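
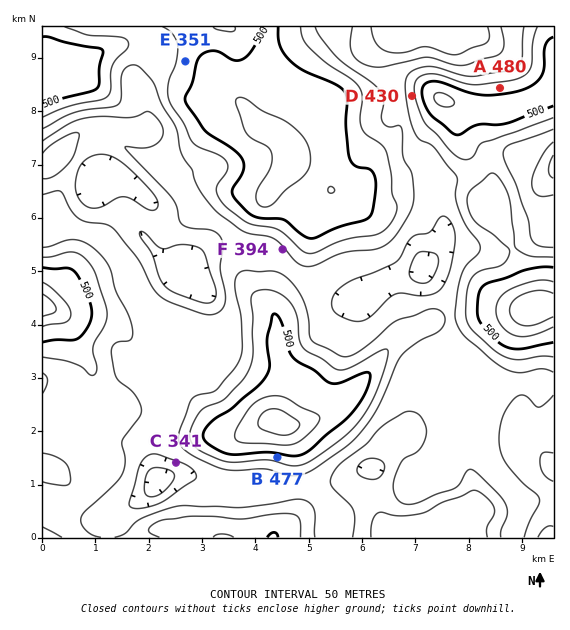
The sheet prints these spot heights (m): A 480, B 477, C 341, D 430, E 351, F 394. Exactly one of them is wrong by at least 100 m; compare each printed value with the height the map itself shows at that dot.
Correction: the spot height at E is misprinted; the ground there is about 476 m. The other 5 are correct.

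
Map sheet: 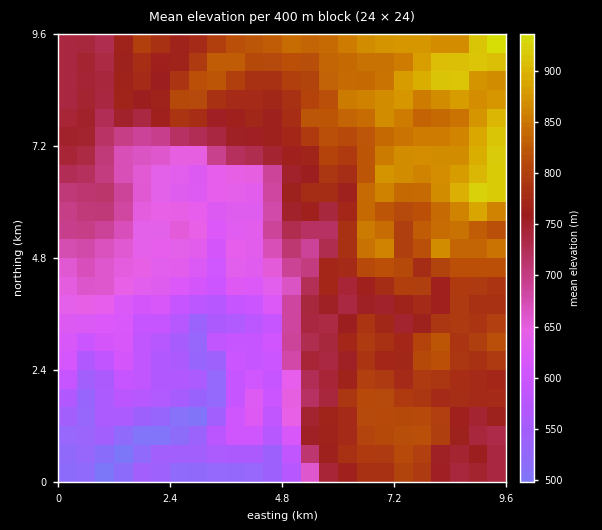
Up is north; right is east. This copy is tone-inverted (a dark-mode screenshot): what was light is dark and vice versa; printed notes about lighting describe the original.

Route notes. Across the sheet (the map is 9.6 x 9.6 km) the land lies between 480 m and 940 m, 720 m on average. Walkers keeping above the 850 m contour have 10.5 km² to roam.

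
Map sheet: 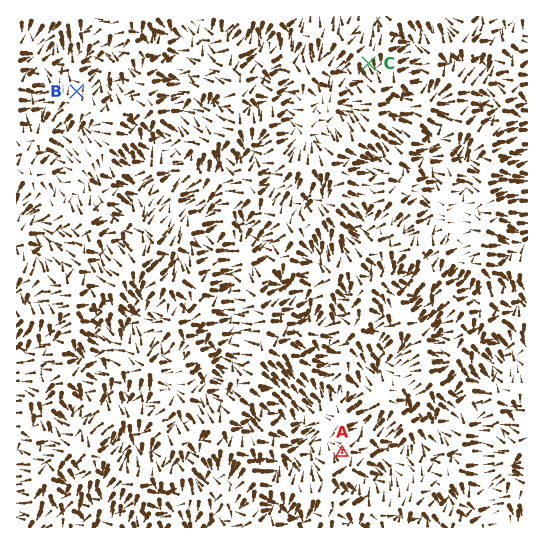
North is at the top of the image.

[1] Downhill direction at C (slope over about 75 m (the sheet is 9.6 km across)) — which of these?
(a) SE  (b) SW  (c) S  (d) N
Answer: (c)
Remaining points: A NW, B N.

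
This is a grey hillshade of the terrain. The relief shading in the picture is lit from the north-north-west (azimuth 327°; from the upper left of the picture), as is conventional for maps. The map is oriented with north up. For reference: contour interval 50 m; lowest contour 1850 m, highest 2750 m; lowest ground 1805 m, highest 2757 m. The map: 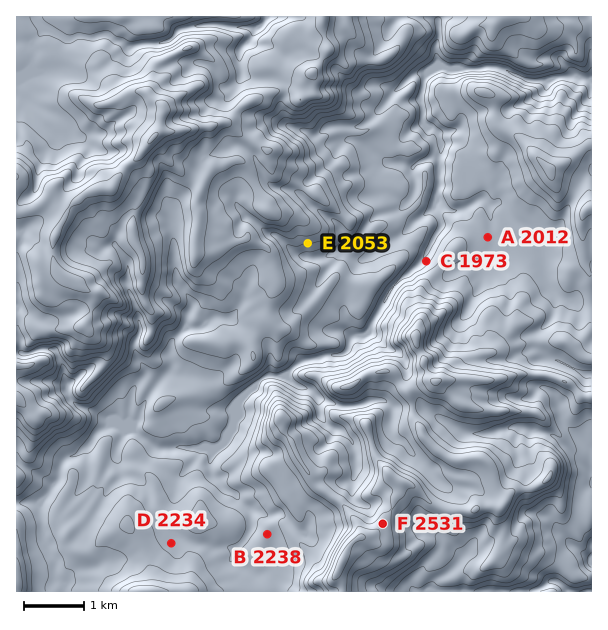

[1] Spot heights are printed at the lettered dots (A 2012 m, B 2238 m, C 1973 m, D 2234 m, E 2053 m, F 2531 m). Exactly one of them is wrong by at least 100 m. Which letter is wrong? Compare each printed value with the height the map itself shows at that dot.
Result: E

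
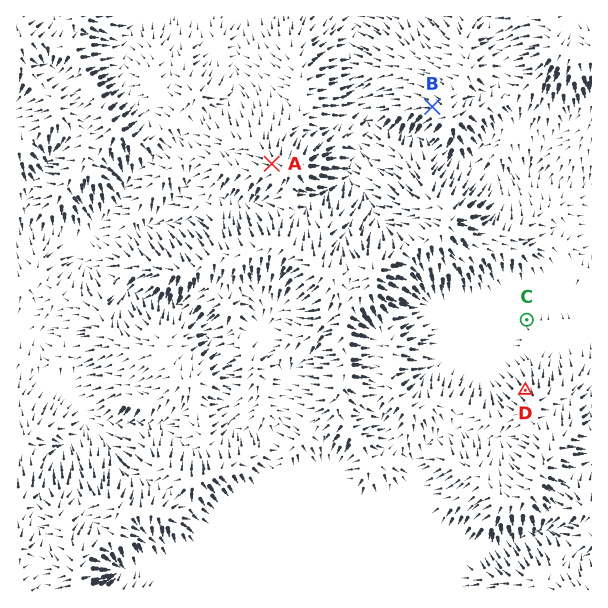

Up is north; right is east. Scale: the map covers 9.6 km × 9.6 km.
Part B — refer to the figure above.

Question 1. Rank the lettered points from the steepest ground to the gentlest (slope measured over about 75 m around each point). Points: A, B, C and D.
D B A C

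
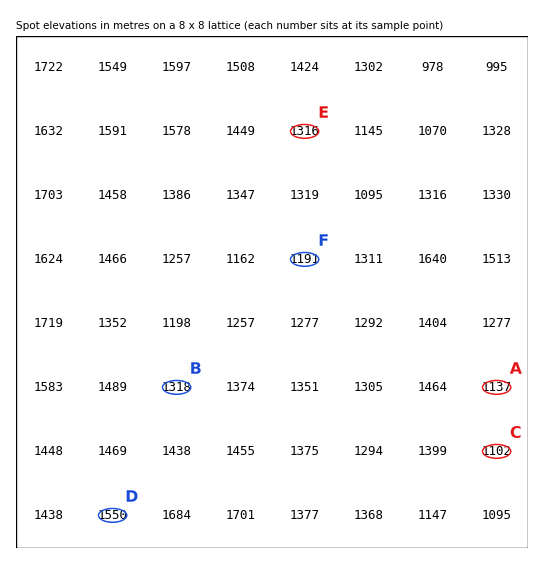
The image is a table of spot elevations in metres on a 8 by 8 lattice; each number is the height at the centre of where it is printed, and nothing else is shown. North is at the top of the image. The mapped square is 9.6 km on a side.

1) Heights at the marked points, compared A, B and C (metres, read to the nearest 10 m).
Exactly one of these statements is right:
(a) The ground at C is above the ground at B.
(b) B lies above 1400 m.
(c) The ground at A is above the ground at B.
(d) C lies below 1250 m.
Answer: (d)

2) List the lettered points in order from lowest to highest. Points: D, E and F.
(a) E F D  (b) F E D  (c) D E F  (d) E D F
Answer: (b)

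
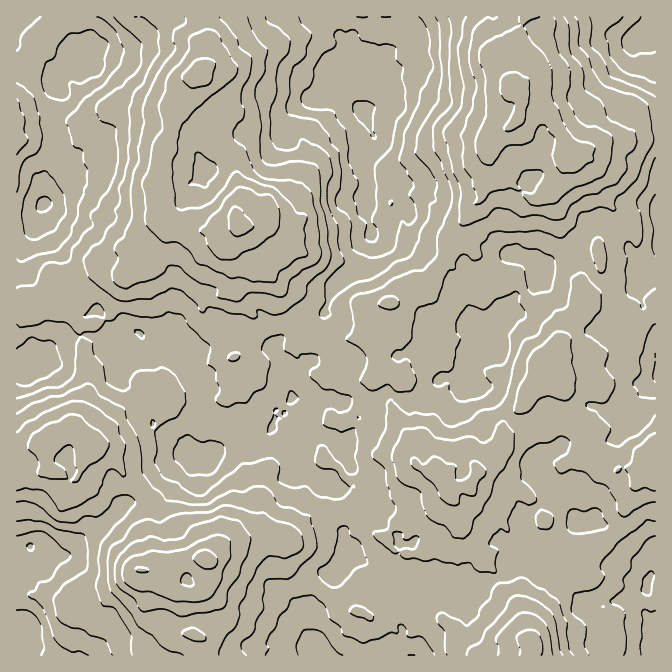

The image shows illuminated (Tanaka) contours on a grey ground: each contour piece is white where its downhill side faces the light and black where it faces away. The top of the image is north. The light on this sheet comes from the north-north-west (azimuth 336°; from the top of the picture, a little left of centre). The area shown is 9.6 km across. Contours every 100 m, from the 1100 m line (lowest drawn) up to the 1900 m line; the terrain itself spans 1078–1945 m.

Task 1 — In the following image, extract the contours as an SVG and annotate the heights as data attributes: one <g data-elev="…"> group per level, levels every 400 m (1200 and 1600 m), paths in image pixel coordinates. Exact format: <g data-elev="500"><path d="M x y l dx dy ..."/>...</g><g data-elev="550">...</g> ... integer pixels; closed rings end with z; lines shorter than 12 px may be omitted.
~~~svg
<g data-elev="1200"><path d="M641 655l-1-10 2-8 1-17-1-8 3-3 5 3 5-1"/><path d="M17 610l11 1 7 4 4 5 3 8 1 12 1 7-3 8"/><path d="M647 595l-4-1-2-4 2-10 6-8 3-1 2 4-3 17-1 3z"/><path d="M30 551l-3-4 0-2 3-2 4 4-2 3z"/><path d="M370 242l-5-4 1-15-8-8-5-17 5-14-10-22 0-15-2-17-8-10-4-9-27-3-4-3-2-5 2-8 8-9 3-6 0-9 7-11 15-12-2-10 1-3 3-2 7 2 9-2 3 2 5 9 16 4 9-1 7 2 2 2 1 12 6 8-1 9 3 13 1 18-9 13-7 27-12 14-3 5 2 38-5 15 5 8 1 7-3 6z"/><path d="M30 239l-5-6-3-13 0-7 2-13 10-25 11-4 9 8 10 16 2 18-12 18-17 8z"/><path d="M62 100l-14-3-4-7-3-12 4-15 9-5 5-13 9-11 12-1 8-3 6 0 12 10 3 3-6 27-5 6-8 2-8 5-8-1-4 1-1 14-2 2z"/><path d="M655 52l-15 2-6 2-7-3-4-5-1-6 0-5 19-20"/><path d="M40 17l-17 16-3 5 0 9-3 4"/></g><g data-elev="1600"><path d="M219 655l0-5 6-12 12-14 3-9-1-10 6-8 3-12 10-18 10-11 19 2 13-6 4-7-4-13-8-7-17-5-11-7-12-1-25-7-5 1-13 6-32 3-17 7-11-3-7 2-10 5-8 13-11 6-4 5-2 12 1 18 3 12 20 22 7 13 14 8 12 13 6 3 13 4"/><path d="M563 655l-3-7-4-26-5-10-14-11-10-4-9-2-8 4-5 11-19 20-6 12-10 5-4 8"/><path d="M461 538l4 0 6-6 3-12 8-8 9-17 4-15 9-12 9-16 1-19-10-12-7 4-5 13-7 5-3 0-10-6-7 0-11 3-17-2-10-9-7-2-16 3-10 18-2 10 6 22 7 5 11 3 4 4 2 13 7 13 16 8 9 11z"/><path d="M17 491l8-3 19 3 6 6 8 13 4 1 16-5 19-11 11-25 7 0 9 7 2-4-3-15 3-13-7-12-1-8-18-15-15-8-13-1-27 11-10 7-8 3-10 10"/><path d="M615 472l4 0 3-4-4-1-4 3z"/><path d="M655 433l-6 4-14 11-4 14-7 6 5 7 1 12 2 3 5 1 8-3 10 3"/><path d="M516 413l6 1 6-2 11-12 3-2 7-2 16 5 5-3 4-5 2-16-4-14 1-6-2-9 0-10-2-4-7-2-7 0-11 12-12 9-4 7-2 13-9 19-3 18z"/><path d="M384 308l6 2 5-2 4-3-1-5-4-4-10 2-5 4-1 3z"/><path d="M204 187l-15-4 3-5 3-23 2-3 3 1 15 10 3 7-1 4-8 8-2 5z"/><path d="M185 17l1 3-1 3-10 6-1 3-1 8 2 7 0 3-17 23-12 24-3 10 1 15-6 26 1 14-5 11-3 15 1 29-8 20-6 5-3 5-1 3 4 8-6 14 1 8 5 6 9 3 11-6 17-5 9-5 5-7 6 0 5 1 6 6 13 9 18 6 0 7 3 3 19 3 8-7 5-2 12 1 18 4 5-4 2-11 3-4 10-8 13-6 5-6 2-6-3-9-2-28-3-10-2-10-4-6-6-6-12-3-23-1-7-3-6-7-9-21-11-10 0-8 10-13 1-7-4-8 0-9 2-6 7-12 2-15-2-5-10-7-3-10-18-21"/><path d="M466 17l-3 6-1 14-4 11 6 37-2 20-4 6-13 17-2 5 5 14 5 25 7 15 1 8-2 27 1 3 4 1 21-8 9-8 4-2 12 2 12 7 15-2 17 5 8-1 3-2 7-13 12-8 14-3 6-5 13-4 10-14-1-13 8-7 3-7-2-10-1-3-24-10-10-20-15-10-2-5 1-10-2-7-12-16-1-25-5-10"/></g>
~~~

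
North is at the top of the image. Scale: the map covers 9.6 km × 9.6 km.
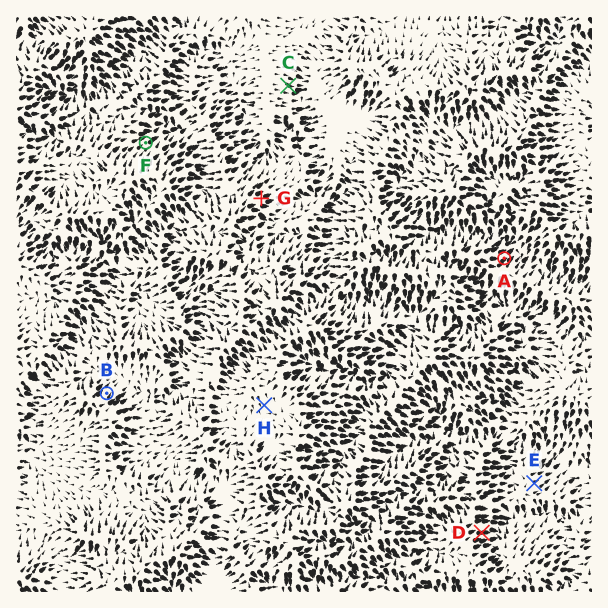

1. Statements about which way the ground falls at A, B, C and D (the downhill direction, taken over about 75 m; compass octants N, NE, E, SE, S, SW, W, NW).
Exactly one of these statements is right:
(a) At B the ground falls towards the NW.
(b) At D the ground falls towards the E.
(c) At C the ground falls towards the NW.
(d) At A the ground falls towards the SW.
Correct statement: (b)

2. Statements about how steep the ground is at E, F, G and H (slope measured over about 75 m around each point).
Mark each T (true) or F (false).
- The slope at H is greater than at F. F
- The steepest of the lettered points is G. T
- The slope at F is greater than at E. T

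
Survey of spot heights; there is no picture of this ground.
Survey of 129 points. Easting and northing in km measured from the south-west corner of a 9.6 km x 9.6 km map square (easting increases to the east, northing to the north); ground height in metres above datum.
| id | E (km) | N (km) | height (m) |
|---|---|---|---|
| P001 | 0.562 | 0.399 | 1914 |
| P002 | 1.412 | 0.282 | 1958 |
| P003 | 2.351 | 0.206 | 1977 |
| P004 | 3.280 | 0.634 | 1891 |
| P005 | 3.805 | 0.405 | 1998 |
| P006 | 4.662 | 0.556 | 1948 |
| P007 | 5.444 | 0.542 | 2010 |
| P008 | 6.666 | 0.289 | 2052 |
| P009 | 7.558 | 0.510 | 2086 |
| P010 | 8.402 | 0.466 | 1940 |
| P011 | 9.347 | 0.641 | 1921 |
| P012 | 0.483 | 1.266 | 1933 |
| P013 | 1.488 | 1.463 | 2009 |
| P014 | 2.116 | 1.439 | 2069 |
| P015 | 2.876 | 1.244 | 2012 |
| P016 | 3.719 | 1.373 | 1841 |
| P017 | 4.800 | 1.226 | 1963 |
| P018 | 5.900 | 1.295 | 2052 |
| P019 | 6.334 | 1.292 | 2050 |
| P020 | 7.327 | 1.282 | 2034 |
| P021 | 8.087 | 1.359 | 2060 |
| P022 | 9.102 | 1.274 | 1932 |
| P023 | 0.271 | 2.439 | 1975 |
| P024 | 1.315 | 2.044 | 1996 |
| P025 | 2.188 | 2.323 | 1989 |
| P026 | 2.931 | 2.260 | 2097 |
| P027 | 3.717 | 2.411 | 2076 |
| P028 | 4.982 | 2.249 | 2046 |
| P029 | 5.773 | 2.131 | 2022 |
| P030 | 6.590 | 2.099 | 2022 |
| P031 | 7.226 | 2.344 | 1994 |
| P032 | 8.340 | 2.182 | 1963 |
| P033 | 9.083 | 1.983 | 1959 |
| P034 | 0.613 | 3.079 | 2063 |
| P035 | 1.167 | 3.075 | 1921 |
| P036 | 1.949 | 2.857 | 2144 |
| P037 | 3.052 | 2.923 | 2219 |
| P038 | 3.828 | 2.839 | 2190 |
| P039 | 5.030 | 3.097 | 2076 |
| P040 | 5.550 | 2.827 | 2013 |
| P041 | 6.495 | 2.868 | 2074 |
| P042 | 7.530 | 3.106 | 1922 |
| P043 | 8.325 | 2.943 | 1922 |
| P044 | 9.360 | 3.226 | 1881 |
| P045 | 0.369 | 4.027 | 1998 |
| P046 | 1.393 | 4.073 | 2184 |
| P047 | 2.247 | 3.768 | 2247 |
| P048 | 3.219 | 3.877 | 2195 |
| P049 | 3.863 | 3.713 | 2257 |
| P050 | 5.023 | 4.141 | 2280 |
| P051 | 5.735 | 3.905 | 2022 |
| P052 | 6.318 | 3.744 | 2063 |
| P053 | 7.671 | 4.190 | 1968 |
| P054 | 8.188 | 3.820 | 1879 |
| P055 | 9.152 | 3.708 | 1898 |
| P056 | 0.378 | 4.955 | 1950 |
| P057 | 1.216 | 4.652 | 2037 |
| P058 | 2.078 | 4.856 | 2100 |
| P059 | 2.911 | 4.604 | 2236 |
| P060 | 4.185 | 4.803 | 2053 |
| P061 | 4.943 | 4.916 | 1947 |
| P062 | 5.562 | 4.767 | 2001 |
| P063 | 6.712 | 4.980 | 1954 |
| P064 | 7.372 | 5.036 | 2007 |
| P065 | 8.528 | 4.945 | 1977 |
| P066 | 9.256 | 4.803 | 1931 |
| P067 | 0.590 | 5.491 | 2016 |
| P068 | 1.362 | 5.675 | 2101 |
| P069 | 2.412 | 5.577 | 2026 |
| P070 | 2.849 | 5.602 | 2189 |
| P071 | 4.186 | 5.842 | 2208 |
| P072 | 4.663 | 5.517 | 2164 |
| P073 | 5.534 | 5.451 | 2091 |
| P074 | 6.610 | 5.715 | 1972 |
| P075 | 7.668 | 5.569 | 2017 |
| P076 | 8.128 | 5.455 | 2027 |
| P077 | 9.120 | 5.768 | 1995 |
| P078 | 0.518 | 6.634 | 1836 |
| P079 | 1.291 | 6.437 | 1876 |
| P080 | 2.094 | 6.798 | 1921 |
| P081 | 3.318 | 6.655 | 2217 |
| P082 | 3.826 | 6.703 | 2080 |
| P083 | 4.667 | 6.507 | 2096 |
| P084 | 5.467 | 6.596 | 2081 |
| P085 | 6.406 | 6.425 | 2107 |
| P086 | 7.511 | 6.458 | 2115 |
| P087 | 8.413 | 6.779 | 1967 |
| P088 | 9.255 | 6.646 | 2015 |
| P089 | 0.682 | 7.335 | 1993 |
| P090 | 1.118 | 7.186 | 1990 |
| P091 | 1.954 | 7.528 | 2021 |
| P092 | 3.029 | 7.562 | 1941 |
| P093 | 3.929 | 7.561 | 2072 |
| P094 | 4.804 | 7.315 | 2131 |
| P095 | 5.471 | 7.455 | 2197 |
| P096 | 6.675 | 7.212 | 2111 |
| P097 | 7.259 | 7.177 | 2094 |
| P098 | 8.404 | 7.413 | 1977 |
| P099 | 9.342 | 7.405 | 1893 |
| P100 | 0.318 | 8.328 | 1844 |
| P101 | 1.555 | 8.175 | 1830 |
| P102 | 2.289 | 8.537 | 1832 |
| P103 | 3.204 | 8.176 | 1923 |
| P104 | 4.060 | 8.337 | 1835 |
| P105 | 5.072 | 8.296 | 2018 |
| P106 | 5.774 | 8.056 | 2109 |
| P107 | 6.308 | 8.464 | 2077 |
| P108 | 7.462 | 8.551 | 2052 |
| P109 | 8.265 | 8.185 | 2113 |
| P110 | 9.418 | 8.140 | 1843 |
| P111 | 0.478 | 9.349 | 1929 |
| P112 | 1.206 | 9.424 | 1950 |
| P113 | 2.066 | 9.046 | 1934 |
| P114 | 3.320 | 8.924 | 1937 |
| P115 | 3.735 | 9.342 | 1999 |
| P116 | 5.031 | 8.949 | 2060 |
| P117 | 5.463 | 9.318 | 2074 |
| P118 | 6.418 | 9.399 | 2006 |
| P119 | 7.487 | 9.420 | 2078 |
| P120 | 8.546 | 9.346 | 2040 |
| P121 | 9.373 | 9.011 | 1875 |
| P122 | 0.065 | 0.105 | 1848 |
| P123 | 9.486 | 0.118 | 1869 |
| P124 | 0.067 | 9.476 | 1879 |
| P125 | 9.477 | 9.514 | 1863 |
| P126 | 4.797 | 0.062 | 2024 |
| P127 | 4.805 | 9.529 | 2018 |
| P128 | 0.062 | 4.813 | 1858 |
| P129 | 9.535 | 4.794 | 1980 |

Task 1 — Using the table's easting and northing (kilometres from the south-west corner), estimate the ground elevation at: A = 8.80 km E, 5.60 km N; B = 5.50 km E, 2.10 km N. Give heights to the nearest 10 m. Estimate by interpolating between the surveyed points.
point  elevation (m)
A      1990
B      1990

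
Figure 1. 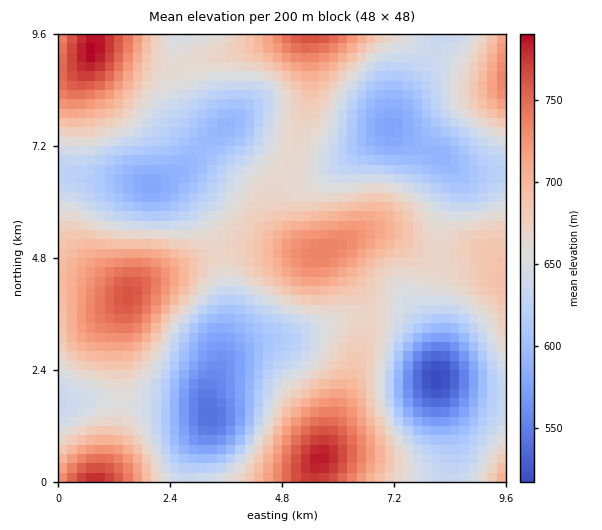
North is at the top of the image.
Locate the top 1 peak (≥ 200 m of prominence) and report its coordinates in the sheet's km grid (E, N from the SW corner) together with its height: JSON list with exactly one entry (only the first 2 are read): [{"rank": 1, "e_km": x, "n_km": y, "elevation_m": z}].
[{"rank": 1, "e_km": 0.71, "n_km": 9.29, "elevation_m": 791}]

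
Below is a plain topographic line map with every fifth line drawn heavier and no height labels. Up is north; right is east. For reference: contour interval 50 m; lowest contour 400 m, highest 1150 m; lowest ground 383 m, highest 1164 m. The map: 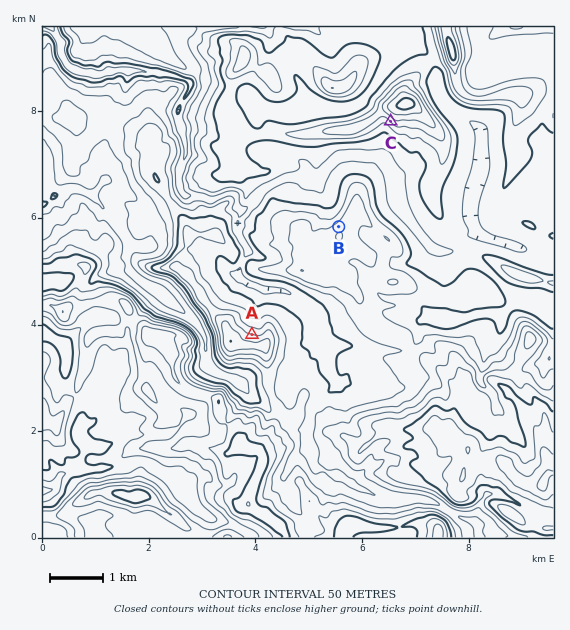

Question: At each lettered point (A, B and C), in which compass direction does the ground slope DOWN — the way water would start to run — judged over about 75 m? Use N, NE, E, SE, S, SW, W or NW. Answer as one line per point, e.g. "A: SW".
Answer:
A: N
B: NW
C: SW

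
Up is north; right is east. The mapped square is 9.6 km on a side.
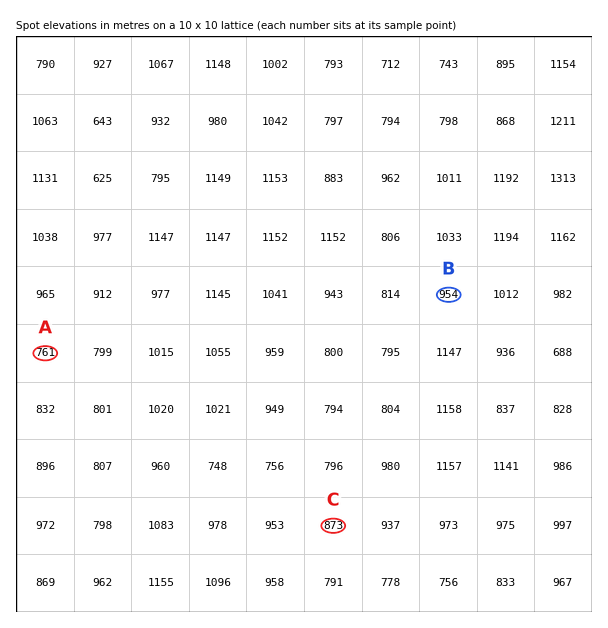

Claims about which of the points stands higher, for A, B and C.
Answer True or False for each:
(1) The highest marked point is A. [False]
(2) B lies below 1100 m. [True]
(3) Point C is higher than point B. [False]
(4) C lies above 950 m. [False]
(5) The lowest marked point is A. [True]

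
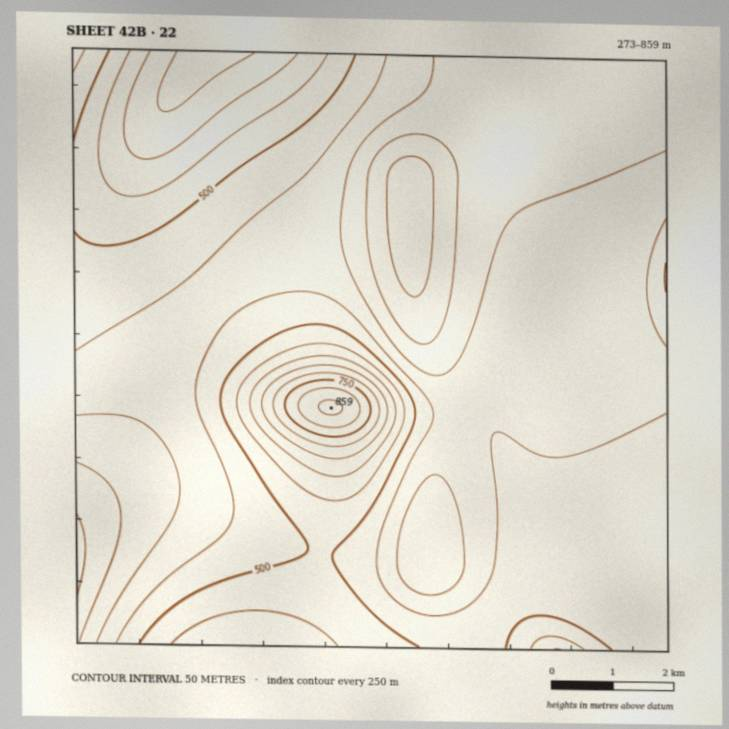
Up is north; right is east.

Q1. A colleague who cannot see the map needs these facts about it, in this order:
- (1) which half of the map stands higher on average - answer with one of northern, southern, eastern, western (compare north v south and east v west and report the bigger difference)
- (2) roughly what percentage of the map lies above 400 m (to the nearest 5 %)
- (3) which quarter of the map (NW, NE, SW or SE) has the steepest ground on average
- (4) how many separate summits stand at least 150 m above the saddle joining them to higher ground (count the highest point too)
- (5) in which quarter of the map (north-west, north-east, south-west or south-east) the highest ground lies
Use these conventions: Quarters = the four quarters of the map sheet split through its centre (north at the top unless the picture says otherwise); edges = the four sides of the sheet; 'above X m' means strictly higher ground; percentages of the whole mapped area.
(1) The western half stands higher on average than the eastern half.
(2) About 75 % of the map lies above 400 m.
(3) Slopes are steepest in the south-west quarter.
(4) Counting only tops that stand 150 m proud, the map has 2 summits.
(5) Look to the south-west quarter for the highest ground.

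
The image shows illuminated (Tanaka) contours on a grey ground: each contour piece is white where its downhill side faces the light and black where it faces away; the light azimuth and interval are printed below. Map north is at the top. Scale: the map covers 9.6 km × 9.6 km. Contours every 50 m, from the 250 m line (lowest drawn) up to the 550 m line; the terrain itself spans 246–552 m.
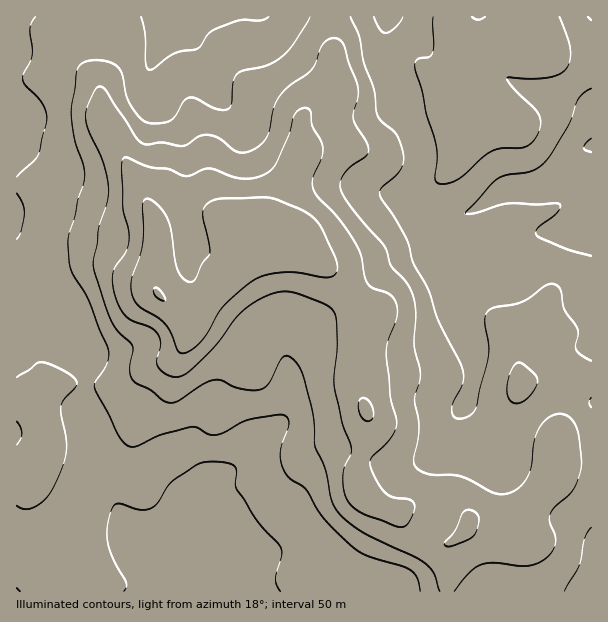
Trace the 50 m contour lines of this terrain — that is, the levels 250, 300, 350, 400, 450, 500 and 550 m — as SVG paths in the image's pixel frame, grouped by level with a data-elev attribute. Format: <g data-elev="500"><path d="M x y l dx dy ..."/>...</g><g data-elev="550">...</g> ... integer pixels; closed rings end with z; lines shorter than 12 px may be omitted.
<g data-elev="250"><path d="M591 152l-5-2-2-3 2-4 5-5"/></g><g data-elev="300"><path d="M124 591l2-4 0-5-13-24-6-18 1-16 5-17 3-3 3-1 19 7 12-1 8-6 10-17 6-6 24-16 15-2 15 1 7 4 2 4-2 12 2 6 21 33 22 24 2 9-7 24 2 6 3 6"/><path d="M591 256l-28-8-23-10-4-4 0-3 3-4 19-15 2-6-2-3-21 1-28-1-35 10-9 0 33-34 9-4 24-4 12-7 9-11 16-27 10-27 6-6 7-5"/><path d="M17 193l6 11 1 9-3 18-4 8"/><path d="M35 17l-4 6-1 6 2 27-9 18 0 6 3 6 16 18 4 9 1 7-9 36-21 21"/><path d="M269 17l-9 4-21-1-23 9-8 6-10 13-24 5-24 17-3-2-1-4-1-29-4-18"/><path d="M403 17l-8 11-9 5-6-4-6-12"/></g><g data-elev="350"><path d="M564 591l15-25 6-27 6-12"/><path d="M17 506l9 3 10-3 11-9 8-12 8-20 3-15 0-13-5-24 0-8 3-6 11-12 2-4-3-5-7-6-16-7-9-3-5 1-7 6-13 8"/><path d="M17 421l4 7 1 6-1 4-4 7"/><path d="M591 361l-9-5-6-6-1-5 3-15-14-21-4-21-5-4-7 1-24 16-11 4-19 3-7 4-2 11 4 21 0 10-13 53-3 6-7 4-8 2-5-3-1-9 11-24 0-14-25-49-10-32-15-25-7-24-26-44 2-7 14-12 5-8 3-7-1-8-7-19-15-13-4-7-3-25-10-27-5-27-9-18"/><path d="M310 17l-17 28-12 13-14 7-24 5-6 4-4 9-2 22-2 3-3 2-11-2-18-9-8-1-6 4-6 12-6 6-10 3-14 0-7-5-10-14-4-9-4-21-5-8-7-4-12-2-11 1-7 4-4 7-5 42 3 24 9 27 2 12-17 60 2 29 3 9 16 25 19 50-1 13-11 18-1 8 23 45 7 10 4 2 6 1 26-12 31-8 6 1 11 6 7 1 8-2 16-10 9-3 29-5 7 1 3 3 1 6-8 21-1 10 2 11 5 8 19 14 17 29 28 28 15 9 35 11 10 4 6 8 3 13"/><path d="M433 17l1 28-1 8-4 4-12 2-2 7 7 26 5 24 9 30 1 12-2 22 3 3 5 1 9-2 7-3 24-22 9-6 9-3 23-1 6-3 5-6 5-12-1-11-5-7-20-19-7-11 39 0 12-3 8-6 4-9 0-10-2-12-9-21"/><path d="M485 17l-6 3-7-3"/></g><g data-elev="400"><path d="M454 591l15-18 11-8 14-2 25 3 11 0 12-5 9-8 3-5 2-8-1-6-5-12 0-7 4-8 18-16 8-20 1-12-3-25-4-12-8-7-9-1-11 5-6 7-5 11-3 28-5 12-9 12-12 5-14-2-31-16-32-2-8-3-5-4-2-8 4-19 1-14-4-27 5-24-6-30 2-28-1-14-7-18-17-19-7-20-31-37-12-20-1-7 5-9 6-7 15-10 3-6-3-9-12-21-1-6 5-16 0-9-16-47-4-3-5-1-9 5-4 5-4 15-4 6-24 18-10 12-5 11-4 22-4 8-8 8-11 4-10-1-17-13-10-3-9 1-17 10-21-3-13 1-6-1-8-7-30-46-4-3-3 0-3 3-8 17-1 12 3 12 15 33 4 16 1 12-2 12-8 24-6 39 18 54 6 10 13 11 3 5-3 21 2 11 5 5 14 6 13 11 9 2 7-3 24-17 11-3 7 1 11 5 8 3 11 1 9-1 8-6 13-25 5-2 4 2 8 8 5 12 9 38 2 30 10 22 6 30 5 11 9 11 17 12 52 25 11 6 9 10 6 18"/><path d="M512 402l6 1 7-3 8-8 4-9 0-5-3-4-10-9-5-2-6 4-6 16 0 12z"/></g><g data-elev="450"><path d="M446 546l10-1 11-5 7-4 3-6 2-9-1-5-2-3-6-3-6 2-9 19-11 12z"/><path d="M398 527l6 0 4-4 6-11 0-8-4-4-17-3-7-4-11-16-5-15 3-6 18-18 5-12 0-7-6-23-4-43 2-12 9-23 0-12-2-6-5-5-17-7-5-4-3-8-4-21-6-12-16-24-20-21-5-7-1-12 9-21 1-9-2-8-9-15-2-16-7-2-7 5-7 22-14 30-8 8-10 4-9 2-11-1-28-10-6 2-12 5-6 1-15-7-20-2-22-9-4 0-3 9 2 39 6 24 0 10-3 12-12 18-1 17 5 16 7 12 7 6 20 7 6 7 3 9-4 16 2 8 6 6 8 3 7-1 6-2 28-27 27-35 14-10 15-8 12-2 11 0 35 14 6 6 2 9 1 26-3 30 1 12 7 34 9 26 0 6-6 10-2 8 0 12 2 10 5 9 9 8z"/></g><g data-elev="500"><path d="M365 420l3 1 3-1 3-7-4-11-7-4-4 3-1 6 2 8z"/><path d="M180 353l8-1 10-8 9-11 16-27 20-18 14-10 12-4 16-2 14 1 25 4 6 0 5-2 2-6-1-9-13-30-8-11-15-10-30-11-46 0-13 3-6 5-2 7 6 32 1 9-8 10-7 15-3 3-3 0-7-5-5-8-6-39-5-14-5-8-8-7-6-2-3 1-2 7 1 36-3 12-8 24 0 14 2 7 5 6 19 11 7 7 6 9 6 17z"/></g><g data-elev="550"><path d="M161 300l4 0-1-4-5-7-4-1-2 3 1 3z"/></g>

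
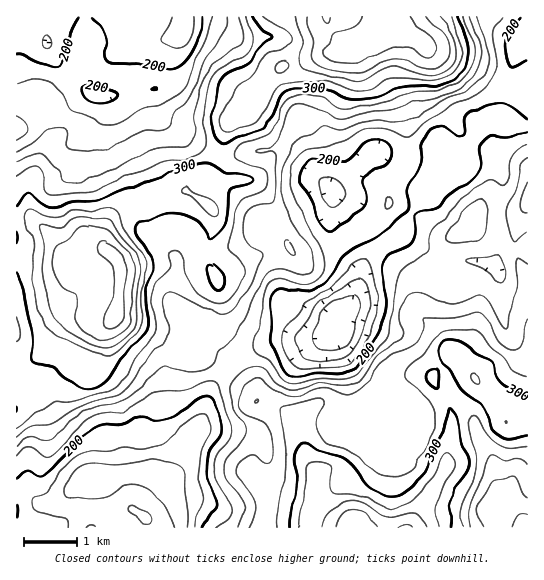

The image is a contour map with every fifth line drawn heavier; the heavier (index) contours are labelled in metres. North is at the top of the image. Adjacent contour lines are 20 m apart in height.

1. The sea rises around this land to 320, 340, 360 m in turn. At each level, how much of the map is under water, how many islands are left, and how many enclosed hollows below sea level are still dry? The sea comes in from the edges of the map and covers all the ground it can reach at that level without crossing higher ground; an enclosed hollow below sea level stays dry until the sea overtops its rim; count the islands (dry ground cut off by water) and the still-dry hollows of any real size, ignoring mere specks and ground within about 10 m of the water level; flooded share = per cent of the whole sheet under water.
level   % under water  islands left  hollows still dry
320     87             1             0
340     92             1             0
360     95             1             0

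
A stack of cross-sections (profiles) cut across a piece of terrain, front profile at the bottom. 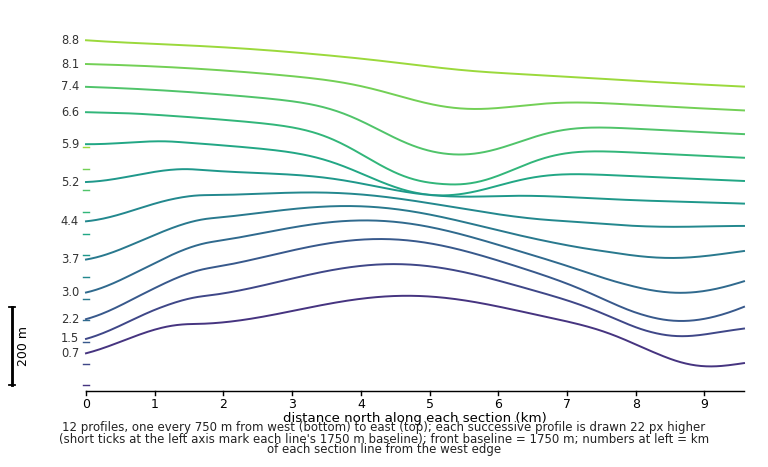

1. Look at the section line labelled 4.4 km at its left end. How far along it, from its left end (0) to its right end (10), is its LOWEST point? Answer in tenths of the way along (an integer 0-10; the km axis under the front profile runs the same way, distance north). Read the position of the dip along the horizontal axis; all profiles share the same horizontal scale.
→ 9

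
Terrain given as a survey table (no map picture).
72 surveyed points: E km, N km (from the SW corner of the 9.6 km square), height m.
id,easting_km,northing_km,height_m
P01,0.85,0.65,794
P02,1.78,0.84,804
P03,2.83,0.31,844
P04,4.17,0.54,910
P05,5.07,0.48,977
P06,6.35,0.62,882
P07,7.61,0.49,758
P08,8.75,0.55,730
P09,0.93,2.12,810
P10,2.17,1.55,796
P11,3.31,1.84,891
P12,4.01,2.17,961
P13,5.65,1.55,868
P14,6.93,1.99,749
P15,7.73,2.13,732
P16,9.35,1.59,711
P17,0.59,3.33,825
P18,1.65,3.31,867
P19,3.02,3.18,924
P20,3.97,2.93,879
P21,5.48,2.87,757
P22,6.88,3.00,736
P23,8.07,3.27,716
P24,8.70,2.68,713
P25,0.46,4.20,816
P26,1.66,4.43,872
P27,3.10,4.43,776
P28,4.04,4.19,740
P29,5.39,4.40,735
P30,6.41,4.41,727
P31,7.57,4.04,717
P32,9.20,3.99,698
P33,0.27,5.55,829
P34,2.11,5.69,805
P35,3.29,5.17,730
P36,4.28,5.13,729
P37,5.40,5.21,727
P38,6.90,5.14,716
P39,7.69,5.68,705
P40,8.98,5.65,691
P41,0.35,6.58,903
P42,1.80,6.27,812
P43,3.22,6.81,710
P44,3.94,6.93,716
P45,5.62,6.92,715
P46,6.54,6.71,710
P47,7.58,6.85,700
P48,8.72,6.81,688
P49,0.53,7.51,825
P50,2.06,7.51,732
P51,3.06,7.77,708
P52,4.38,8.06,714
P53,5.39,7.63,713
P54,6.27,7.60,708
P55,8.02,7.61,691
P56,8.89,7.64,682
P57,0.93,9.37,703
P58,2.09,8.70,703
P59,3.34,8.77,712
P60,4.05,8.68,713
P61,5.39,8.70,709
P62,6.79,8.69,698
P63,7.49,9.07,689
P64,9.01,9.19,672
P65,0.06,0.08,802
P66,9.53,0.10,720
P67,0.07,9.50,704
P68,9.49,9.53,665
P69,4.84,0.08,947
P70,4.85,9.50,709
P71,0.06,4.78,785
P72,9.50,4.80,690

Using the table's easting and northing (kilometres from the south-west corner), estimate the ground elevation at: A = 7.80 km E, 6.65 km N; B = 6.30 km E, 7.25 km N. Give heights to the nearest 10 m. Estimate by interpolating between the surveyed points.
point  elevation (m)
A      700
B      710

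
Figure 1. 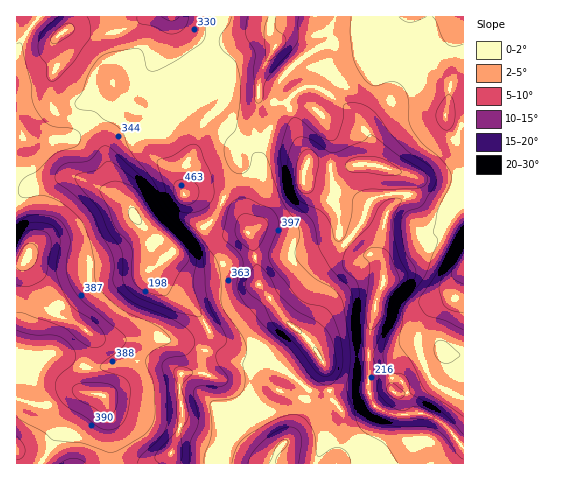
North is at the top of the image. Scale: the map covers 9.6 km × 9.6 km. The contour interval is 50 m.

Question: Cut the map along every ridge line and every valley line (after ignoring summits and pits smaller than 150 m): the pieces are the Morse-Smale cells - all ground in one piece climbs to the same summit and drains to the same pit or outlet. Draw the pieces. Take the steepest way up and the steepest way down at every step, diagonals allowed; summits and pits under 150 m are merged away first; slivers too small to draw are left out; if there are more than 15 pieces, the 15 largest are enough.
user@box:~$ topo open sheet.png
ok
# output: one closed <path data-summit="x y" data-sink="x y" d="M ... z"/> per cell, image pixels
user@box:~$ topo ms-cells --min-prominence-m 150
<path data-summit="27 257" data-sink="134 216" d="M145 16l-129 1 1 447 154 0 0-12 12-35-4-28 2-13 1-3 14 0 4-3 3-13 7-17 0-8-13-20-9-8-16-8-11-11-4-8 0-10 11-10-12-11-7-12-14-17-5-10-16-18-8-35-6-14-15-18-28-8-4-4-3-12 2-23 6-11 0-11-4-12 9-10 8-2 21 7 13-1 18-5z"/><path data-summit="293 327" data-sink="134 216" d="M217 16l-71 0-23 14-18 5-13 1-23-7-6 2-9 10 4 12 0 11-6 11-2 17 3 18 7 5 25 7 10 11 10 18 9 38 16 18 5 10 14 17 7 12 12 11-11 10 0 10 4 8 11 11 22 13 16 23 0 8-7 17-3 13-4 3-14 0-1 3-2 13 4 28-12 35 0 11 198 1-21-31-4-10-1-10-12-16-5-27-7-15-13-18-23-19-23-32-7-43-9-26-5-7-12-10-12-4-12-3-19 1 1-28 10-16 7-24 7-9 0-5-11-21-8-9-2 0 7-5 4-11 12-18z"/><path data-summit="463 265" data-sink="383 283" d="M371 16l-99 0-3 13 6 18-14 26-2 23 13 6 17-1-1 2 8 22 1 9 11 21 0 8 14 3 50-2 20 6 4 4 2 26-11 13-8 32 0 7 5 12 0 19-8 16-6 34 0 44 23 1 7 2 7 10 6 20 3 3 12 2 13 7 22 24 1-48-23-10-10-9-10-23-3-23 6-17 13-11 16-5 4-5 7-15 0-73-10-12 6-20-1-25 5-11-10-2-8-12-1-12 4-12 1-18-10-10-9-13-12-9-10-2-21 0-10 3 1-14z"/><path data-summit="293 327" data-sink="383 283" d="M271 16l-53 1-7 31-12 18-4 11-7 5 2 0 8 9 11 21 0 5-7 9-7 24-10 16-1 28 19-1 12 3 12 4 12 10 5 7 9 26 7 43 23 32 23 19 13 18 7 15 5 27 12 16 1 10 4 10 20 29 2 2 41 0 4-19 0-29 2-3-20 2-13-3-10-7-6-14 2-58 6-34 8-16 0-17-9-10-17-3-18-17-1-20-5-13-6-6-24-14-1-8 5-11 0-9-10-17-10-35 1-2-17 1-13-6 2-23 14-26-6-18z"/><path data-summit="27 257" data-sink="383 283" d="M311 163l-6 4-2 14 4 5 21 11 6 6 5 13 1 20 18 17 5 2 9 0 10 8-3-18 8-32 11-13-2-26-4-4-20-6-50 2z"/><path data-summit="463 265" data-sink="134 216" d="M463 16l-91 1 7 21 0 13 9-2 21 0 10 2 12 9 9 13 10 10-5 36 5 14 6 5 8 0z"/><path data-summit="463 265" data-sink="134 216" d="M463 281l-6 14-4 5-16 5-13 11-6 17 0 14 11 29 9 10 23 12 3-1z"/><path data-summit="27 257" data-sink="383 283" d="M420 413l-5 3 0 29-3 18 51 1 1-17-10-13-16-14z"/><path data-summit="27 257" data-sink="383 283" d="M381 376l-11 2-2 3 0 10 6 14 10 7 13 3 17-2-11-30-10-5z"/><path data-summit="463 265" data-sink="134 216" d="M463 142l-4 8 1 25-6 19 9 12z"/>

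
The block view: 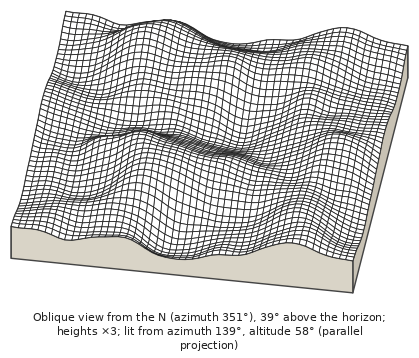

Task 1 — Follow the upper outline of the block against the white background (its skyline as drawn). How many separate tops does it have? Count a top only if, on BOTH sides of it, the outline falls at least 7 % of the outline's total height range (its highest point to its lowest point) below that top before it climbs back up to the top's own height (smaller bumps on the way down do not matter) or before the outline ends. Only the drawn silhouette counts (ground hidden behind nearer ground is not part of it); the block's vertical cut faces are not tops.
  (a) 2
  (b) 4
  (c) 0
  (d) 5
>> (a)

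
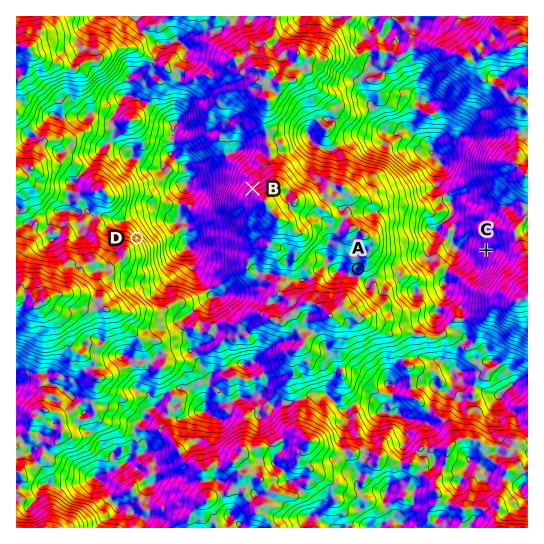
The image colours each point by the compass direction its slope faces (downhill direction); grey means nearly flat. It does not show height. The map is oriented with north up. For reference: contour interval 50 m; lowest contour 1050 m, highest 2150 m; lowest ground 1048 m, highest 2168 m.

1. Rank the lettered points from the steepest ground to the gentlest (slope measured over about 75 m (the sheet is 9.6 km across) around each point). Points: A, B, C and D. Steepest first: D B C A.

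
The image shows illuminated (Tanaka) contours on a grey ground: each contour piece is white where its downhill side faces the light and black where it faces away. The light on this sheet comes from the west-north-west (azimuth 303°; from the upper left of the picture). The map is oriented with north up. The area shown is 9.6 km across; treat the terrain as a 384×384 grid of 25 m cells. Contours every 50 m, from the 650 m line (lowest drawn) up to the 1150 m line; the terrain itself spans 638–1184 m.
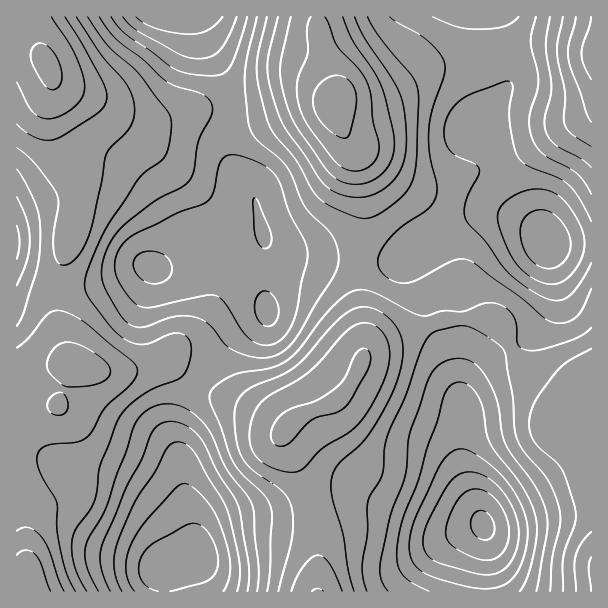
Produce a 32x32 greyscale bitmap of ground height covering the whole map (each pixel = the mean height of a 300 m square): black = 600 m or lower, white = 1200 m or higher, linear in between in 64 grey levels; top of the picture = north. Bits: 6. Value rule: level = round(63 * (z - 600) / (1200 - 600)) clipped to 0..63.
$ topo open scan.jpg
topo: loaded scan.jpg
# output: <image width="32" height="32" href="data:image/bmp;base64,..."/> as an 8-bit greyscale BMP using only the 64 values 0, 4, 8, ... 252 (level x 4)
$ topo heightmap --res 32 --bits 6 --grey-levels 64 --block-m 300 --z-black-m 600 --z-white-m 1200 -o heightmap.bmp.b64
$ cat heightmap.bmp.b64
<image width="32" height="32" href="data:image/bmp;base64,Qk02CAAAAAAAADYEAAAoAAAAIAAAACAAAAABAAgAAAAAAAAEAAATCwAAEwsAAAABAAAAAAAAAAAAAAEBAQACAgIAAwMDAAQEBAAFBQUABgYGAAcHBwAICAgACQkJAAoKCgALCwsADAwMAA0NDQAODg4ADw8PABAQEAAREREAEhISABMTEwAUFBQAFRUVABYWFgAXFxcAGBgYABkZGQAaGhoAGxsbABwcHAAdHR0AHh4eAB8fHwAgICAAISEhACIiIgAjIyMAJCQkACUlJQAmJiYAJycnACgoKAApKSkAKioqACsrKwAsLCwALS0tAC4uLgAvLy8AMDAwADExMQAyMjIAMzMzADQ0NAA1NTUANjY2ADc3NwA4ODgAOTk5ADo6OgA7OzsAPDw8AD09PQA+Pj4APz8/AEBAQABBQUEAQkJCAENDQwBEREQARUVFAEZGRgBHR0cASEhIAElJSQBKSkoAS0tLAExMTABNTU0ATk5OAE9PTwBQUFAAUVFRAFJSUgBTU1MAVFRUAFVVVQBWVlYAV1dXAFhYWABZWVkAWlpaAFtbWwBcXFwAXV1dAF5eXgBfX18AYGBgAGFhYQBiYmIAY2NjAGRkZABlZWUAZmZmAGdnZwBoaGgAaWlpAGpqagBra2sAbGxsAG1tbQBubm4Ab29vAHBwcABxcXEAcnJyAHNzcwB0dHQAdXV1AHZ2dgB3d3cAeHh4AHl5eQB6enoAe3t7AHx8fAB9fX0Afn5+AH9/fwCAgIAAgYGBAIKCggCDg4MAhISEAIWFhQCGhoYAh4eHAIiIiACJiYkAioqKAIuLiwCMjIwAjY2NAI6OjgCPj48AkJCQAJGRkQCSkpIAk5OTAJSUlACVlZUAlpaWAJeXlwCYmJgAmZmZAJqamgCbm5sAnJycAJ2dnQCenp4An5+fAKCgoAChoaEAoqKiAKOjowCkpKQApaWlAKampgCnp6cAqKioAKmpqQCqqqoAq6urAKysrACtra0Arq6uAK+vrwCwsLAAsbGxALKysgCzs7MAtLS0ALW1tQC2trYAt7e3ALi4uAC5ubkAurq6ALu7uwC8vLwAvb29AL6+vgC/v78AwMDAAMHBwQDCwsIAw8PDAMTExADFxcUAxsbGAMfHxwDIyMgAycnJAMrKygDLy8sAzMzMAM3NzQDOzs4Az8/PANDQ0ADR0dEA0tLSANPT0wDU1NQA1dXVANbW1gDX19cA2NjYANnZ2QDa2toA29vbANzc3ADd3d0A3t7eAN/f3wDg4OAA4eHhAOLi4gDj4+MA5OTkAOXl5QDm5uYA5+fnAOjo6ADp6ekA6urqAOvr6wDs7OwA7e3tAO7u7gDv7+8A8PDwAPHx8QDy8vIA8/PzAPT09AD19fUA9vb2APf39wD4+PgA+fn5APr6+gD7+/sA/Pz8AP39/QD+/v4A////ANzUvJh4WDgkJCgsOFiApLzMyKyQfHBkWFRMTFhwjKzI2NCwjHBUNCAcHCA0WICctMC8pIx4ZFBEPDQ0RGSIrMjMxKiIcFQ8KCAcIDhghJysuLSkkHxgRDQoICA0XISowLy4pJB8YEg4MCgsQGSEmKi0sKCUgGREMCAUFDBYfJy0uLCknIhsUEA4NDhMbISYrLSsnJSEbFA4JBgcOGCAnLC4rKSgkHhcTEA8RFx4kKSwsKiclIx4XEQwKDBMbIigtLSonJyUgGhUSERUcJCotLy0qKCYkIBoUEA8SGSAlKi0sKSgnJiIdGBQTGCEpMDIyLywqJyUhGxYUFBgfJSksLS0rKyooJB8aFhccJCwyNTQyMC0qJSEcGBYXHCIpLS4uLi4vLSolIRwbHCAmLDE0NTQ0Mi0oIh4aFxgdJCouLy4uLy8uLCklISAhJCcrLzI0NDU0MSslHxsYGR4kKSwuLi4vLy8vLSkmJCQkJSgqLTAyNDUzLichHBocICUoKiwuLi8wMDAuKignJSMjIyMlKi8yNDQwKSMfHh8iJSYoKi0sLjAwLionJiclIiAeHB0jKi8zNDEqJSMiIiQlJSUnKSgsLS0qJSEhJCMhHhsXFx0lKzAxLikmJSQlJSUjIiIkJSkqKSUhHRweHh4cGBUVGiAmKiwpJiUlJSUmJSEeHiAkKCgmIx4ZFxgZGhoXFRYZHiIlJiQiIiMjJCMhHBkZHiEnKSYhGxYUFRcZGRgWFxkcHyIiIB4fISIhHxsWExQaHiYqKSMbFhQVFxgZFxYWGBseISEeHB0eHx8bFhAOEBYdJiwsJh4ZFxcXGBgXFRYZHB8hIiAdHBwdHBgTDgwPFR4mKywpIx4bGRgYGBYVFhoeISMkIyAeHRsZFhIPDhEXIScqKyomIh8dGxoYFhUYHSIlJycmIyEeHBkWFBIRFBokKCsrKiglIiEfHBkWFhkfJisuLSomIh8cGhgXFhYZHicqLCwrKSYlIyEdGhgZHCIqMTU0LykjHhwaGhkaHB4iKy0tLCspKCYkIh4bGx0hJy82ODcyKyMdGhkZGh0hJScvMTAuLCspJyUiHx0eISYtNDk6NzIrIxwYGBgaHyUpLDI1NTIvLSonJSMgHh8jKTE4PDs2MSskHRkYGRsfJSouNTg4NTEuKiYjISAeHyQsMzk9OzYvKSQfGxoZGh4kKjA3Ojo2MCwnIx4cGxseJi40ODo5NC0nIyAdHBsbHSMrMjk6OTQtJyMeGRYWGB0mLjM2NzUvKCQiIB4eHRweJS00ODk3MCghHBcTEhIVGyQsMjU1MSolIiAfHR0dHR8lLTQ3NzMrIxsUDw4ODxIYIioxNTQuJyIfHhsaGRkbHiQsMg="/>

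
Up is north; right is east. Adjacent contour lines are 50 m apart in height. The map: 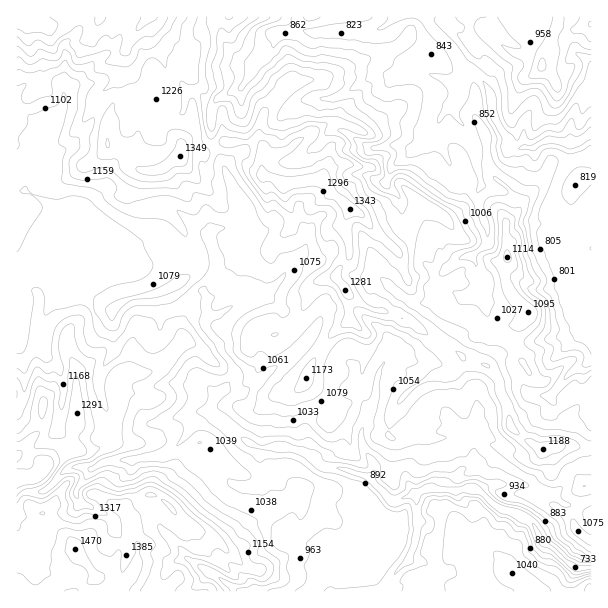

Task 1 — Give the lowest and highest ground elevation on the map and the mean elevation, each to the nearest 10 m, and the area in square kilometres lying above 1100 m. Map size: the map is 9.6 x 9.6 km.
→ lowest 670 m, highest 1470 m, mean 1060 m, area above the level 32.9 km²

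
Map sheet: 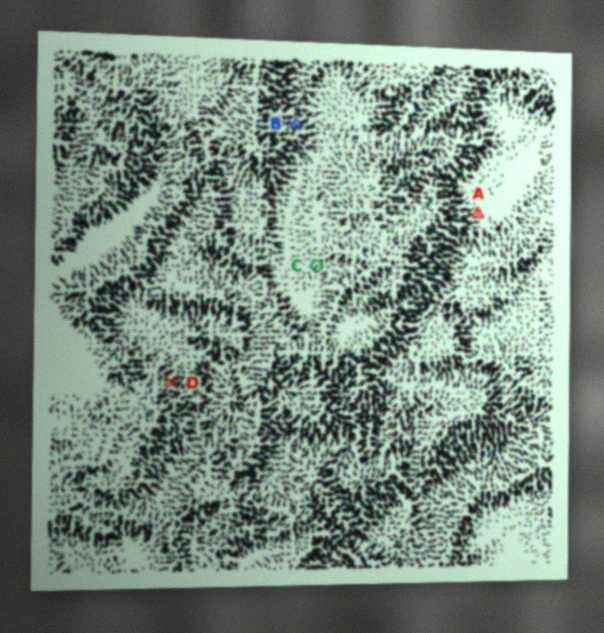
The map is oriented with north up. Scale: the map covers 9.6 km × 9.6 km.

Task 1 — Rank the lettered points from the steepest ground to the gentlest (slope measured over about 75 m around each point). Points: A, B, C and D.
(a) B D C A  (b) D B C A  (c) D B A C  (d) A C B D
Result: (b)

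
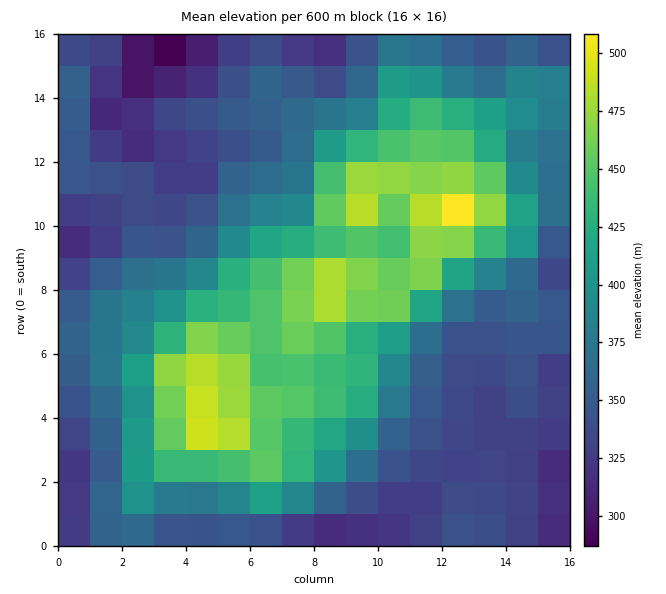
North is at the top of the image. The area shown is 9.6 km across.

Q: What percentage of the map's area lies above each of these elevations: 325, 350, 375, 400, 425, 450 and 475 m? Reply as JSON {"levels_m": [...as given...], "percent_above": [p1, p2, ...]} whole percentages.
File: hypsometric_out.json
{"levels_m": [325, 350, 375, 400, 425, 450, 475], "percent_above": [90, 62, 45, 34, 27, 15, 6]}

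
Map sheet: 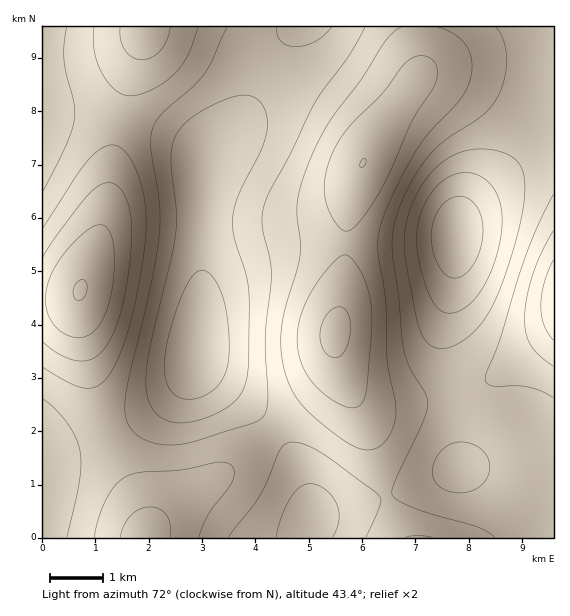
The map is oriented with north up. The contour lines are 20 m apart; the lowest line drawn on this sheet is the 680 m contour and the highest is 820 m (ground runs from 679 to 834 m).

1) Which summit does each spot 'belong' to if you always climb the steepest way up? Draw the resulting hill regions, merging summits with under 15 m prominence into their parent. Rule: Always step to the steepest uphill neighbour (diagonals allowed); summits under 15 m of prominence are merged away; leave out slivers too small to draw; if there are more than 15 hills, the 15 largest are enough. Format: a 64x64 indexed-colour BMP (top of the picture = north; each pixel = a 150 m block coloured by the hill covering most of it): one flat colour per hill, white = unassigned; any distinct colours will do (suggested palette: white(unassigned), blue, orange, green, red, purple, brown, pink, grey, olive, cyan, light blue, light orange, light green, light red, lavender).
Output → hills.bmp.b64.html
<image width="64" height="64" href="data:image/bmp;base64,Qk12CAAAAAAAAHYAAAAoAAAAQAAAAEAAAAABAAQAAAAAAAAIAAATCwAAEwsAABAAAAAAAAAA////ALR3HwAOf/8ALKAsACgn1gC9Z5QAS1aMAMJ34wB/f38AIr28AM++FwDox64AeLv/AIrfmACWmP8A1bDFAGZmZmZmZmRERERERERERERERERERERDMzMzMzMzMzMzZmZmZmZmYURERERERERERERERERERDMzMzMzMzMzMzNmZmZmZmZhFEREREREREREREREREREMzMzMzMzMzMzM2ZmZmZmZhERREREREREREREREREREQzMzMzMzMzMzMzZmZmZmZmEREUREREREREREREREREQzMzMzMzMzMzMzNmZmZmZmYREREURERERERERERERERDMzMzMzMzMzMzM2ZmZmZmYRERERFEREREREREREREREMzMzMzMzMzMzMzZmZmZmZhERERERFEREREREREREREMzMzMzMzMzMzMzNmZmZmZhERERERERREREREREREREQzMzMzMzMzMzMzM2ZmZmZhEREREREREURERERERERERDMzMzMzMzMzMzMzZmZmZmEREREREREREUREREREREREMzMzMzMzMzMzMzNmZmZmYRERERERERERFEREREREREMzMzMzMzMzMzMzM2ZmZmYRERERERERERERREREREREQzMzMzMzMzMzMzMzZmZmZhEREREREREREREURERERERDMzMzMzMzMzMzMzNmZmZhERERERERERERERFERERERDMzMzMzMzMzMzMzM2ZmZmERERERERERERERERREREREMzMzMzMzMzMzMzMzZmZmYRERERERERERERERERREREMzMzMzMzMzMzMzMzNmZmZhEREREREREREREREREUREQyIiIiIjMzMzMzMzM2ZmZhERERERERERERERERERFERCIiIiIiIiIzMzMzMzZmZmEREREREREREREREREREURCIiIiIiIiIiIjMzMzNmZmYRERERERERERERERERERFEIiIiIiIiIiIiIzMzM2ZmZhEREREREREREREREREREUIiIiIiIiIiIiIiMzMzZmZmEREREREREREREREREREREiIiIiIiIiIiIiIiMzNmZmERERERERERERERERERERESIiIiIiIiIiIiIiIjM2ZmYRERERERERERERERERERERIiIiIiIiIiIiIiIiIzZmZhEREREREREREREREREREREiIiIiIiIiIiIiIiIiJmZmERERERERERERERERERERESIiIiIiIiIiIiIiIiImZmYRERERERERERERERERERERIiIiIiIiIiIiIiIiIiZmZhEREREREREREREREREREREiIiIiIiIiIiIiIiIiJmZhERERERERERERERERERERESIiIiIiIiIiIiIiIiIlVVUREREREREREREREREREREREiIiIiIiIiIiIiIiIiVVVRERERERERERERERERERERESIiIiIiIiIiIiIiIiJVVVERERERERERERERERERERERIiIiIiIiIiIiIiIiIlVVVREREREREREREREREREREREiIiIiIiIiIiIiIiIiVVVVERERERERERERERERERERESIiIiIiIiIiIiIiIiJVVVURERERERERERERERERERERIiIiIiIiIiIiIiIiIlVVVVEREREREREREREREREREREiIiIiIiIiIiIiIiIiVVVVURERERERERERERERERERESIiIiIiIiIiIiIiIiJVVVVRERERERERERERERERERERIiIiIiIiIiIiIiIiIlVVVVUREREREREREREREREREREiIiIiIiIiIiIiIiIiVVVVVRERERERERERERERERERESIiIiIiIiIiIiIiIiJVVVVVERERERERERERERERERERIiIiIiIiIiIiIiIiIlVVVVURERERERERERERERERERESIiIiIiIiIiIiIiIiVVVVVRERERERERERERERERERERIiIiIiIiIiIiIiIiJVVVVVEREREREREREREREREREREiIiIiIiIiIiIiIiIlVVVVVRERERERERERERERERERERIiIiIiIiIiIiIiIiVVVVVVEREREREREREREREREREREiIiIiIiIiIiIiIiJVVVVVURERERERERERERERERERESIiIiIiIiIiIiIiIlVVVVVREREREREREREREREREREREiIiIiIiIiIiIiIiVVVVVVERERERERERERERERERERERIiIiIiIiIiIiIiJVVVVVUREREREREREREREREREREREiIiIiIiIiIiIiIlVVVVVRERERERERERERERERERERERIiIiIiIiIiIiIiVVVVVVURERERERERERERERERERERESIiIiIiIiIiIiJVVVVVVRERERERERERERERERERERERIiIiIiIiIiIiIlVVVVVVERERERERERERERERERERERESIiIiIiIiIiIiVVVVVVUREREREREREREREREREREREREiIiIiIiIiIiJVVVVVVVERERERERERERERERERERERESIiIiIiIiIiIlVVVVVVUREREREREREREREREREREREREiIiIiIiIiIiVVVVVVVRERERERERERERERERERERERESIiIiIiIiIiJVVVVVVVURERERERERERERERERERERERIiIiIiIiIiIlVVVVVVVREREREREREREREREREREREREiIiIiIiIiIiVVVVVVVVERERERERERERERERERERERESIiIiIiIiIiJVVVVVVVVRERERERERERERERERERERERIiIiIiIiIiIlVVVVVVVVEREREREREREREREREREREREiIiIiIiIiIi"/>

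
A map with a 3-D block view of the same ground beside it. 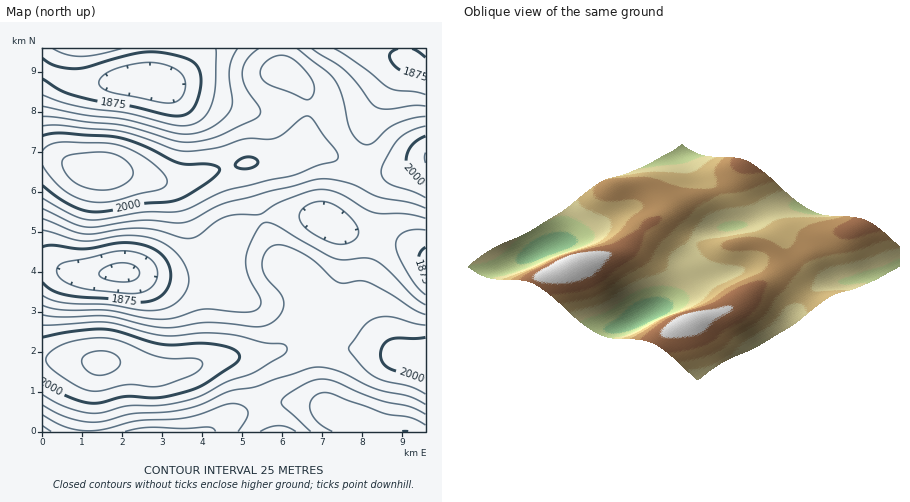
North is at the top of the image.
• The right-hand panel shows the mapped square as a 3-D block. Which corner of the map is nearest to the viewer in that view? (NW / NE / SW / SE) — SW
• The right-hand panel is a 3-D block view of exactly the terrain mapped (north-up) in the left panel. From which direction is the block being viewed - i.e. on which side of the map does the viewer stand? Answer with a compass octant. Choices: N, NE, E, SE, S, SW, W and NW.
SW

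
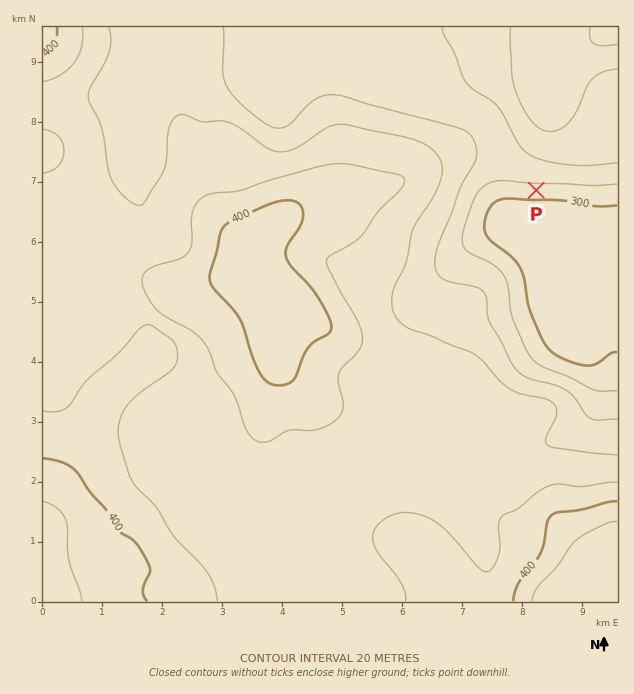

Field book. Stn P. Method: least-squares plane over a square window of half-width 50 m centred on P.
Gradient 4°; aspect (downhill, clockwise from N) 181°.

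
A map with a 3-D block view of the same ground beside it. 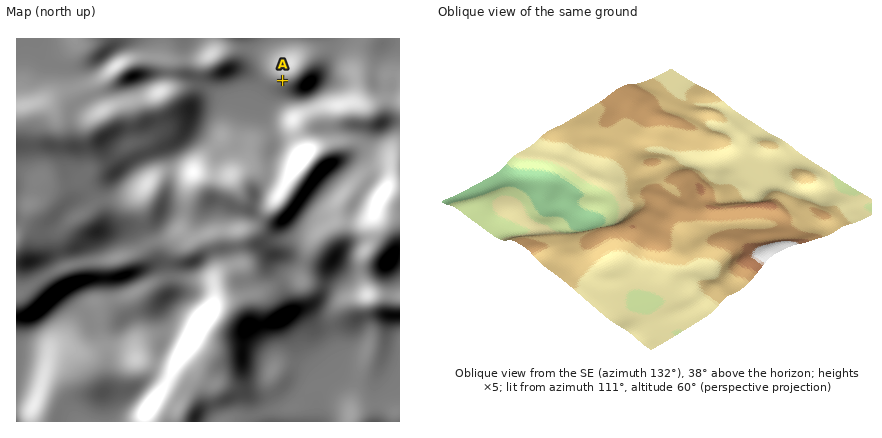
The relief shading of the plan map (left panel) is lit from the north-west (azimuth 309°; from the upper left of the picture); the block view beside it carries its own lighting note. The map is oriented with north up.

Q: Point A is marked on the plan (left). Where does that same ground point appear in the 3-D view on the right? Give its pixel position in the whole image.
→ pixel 792 174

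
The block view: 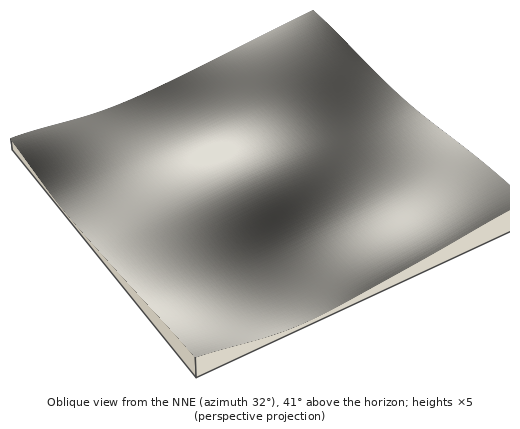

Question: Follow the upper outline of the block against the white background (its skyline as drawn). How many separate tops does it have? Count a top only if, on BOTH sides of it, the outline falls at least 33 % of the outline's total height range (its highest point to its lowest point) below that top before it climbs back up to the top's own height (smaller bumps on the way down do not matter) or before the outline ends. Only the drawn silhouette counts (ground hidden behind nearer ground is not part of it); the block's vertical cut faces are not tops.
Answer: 1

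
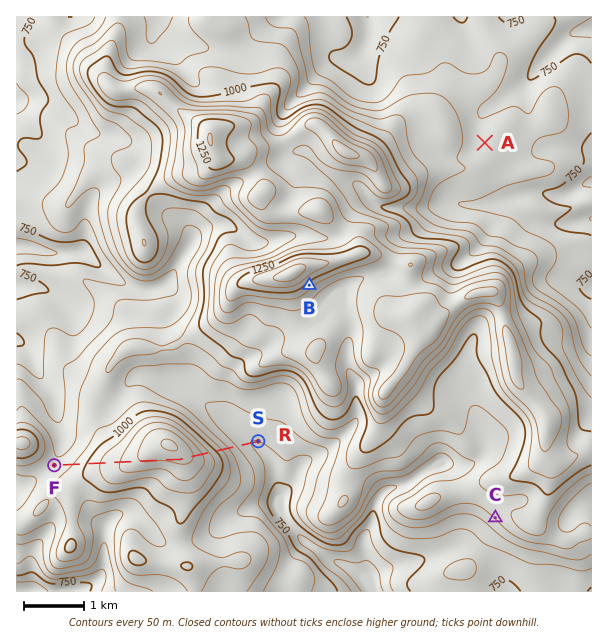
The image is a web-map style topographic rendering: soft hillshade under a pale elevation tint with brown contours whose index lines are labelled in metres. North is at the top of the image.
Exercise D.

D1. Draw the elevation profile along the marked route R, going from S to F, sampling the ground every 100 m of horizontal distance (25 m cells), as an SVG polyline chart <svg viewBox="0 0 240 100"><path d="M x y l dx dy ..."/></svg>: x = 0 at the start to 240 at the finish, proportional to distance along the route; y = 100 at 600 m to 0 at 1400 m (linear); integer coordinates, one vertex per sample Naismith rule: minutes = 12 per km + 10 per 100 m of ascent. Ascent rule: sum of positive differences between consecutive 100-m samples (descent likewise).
<svg viewBox="0 0 240 100"><path d="M0 75l7 0 7-1 7-3 7-3 7-5 7-5 7-6 7-6 7-5 7-5 7-4 7-3 7 0 7 0 7 1 7 1 7 0 7 0 7 0 7 0 7 2 7 2 7 2 7 2 7 1 7 2 7 2 7 3 7 3 7 3 6 3 7 2 7 2 7 1 3 0"/></svg>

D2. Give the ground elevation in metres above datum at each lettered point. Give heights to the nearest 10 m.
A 830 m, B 1230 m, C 900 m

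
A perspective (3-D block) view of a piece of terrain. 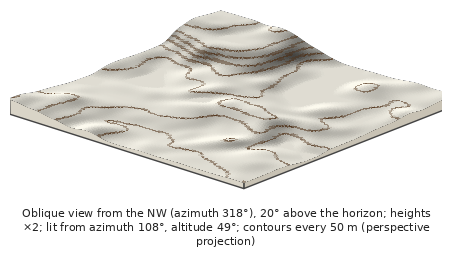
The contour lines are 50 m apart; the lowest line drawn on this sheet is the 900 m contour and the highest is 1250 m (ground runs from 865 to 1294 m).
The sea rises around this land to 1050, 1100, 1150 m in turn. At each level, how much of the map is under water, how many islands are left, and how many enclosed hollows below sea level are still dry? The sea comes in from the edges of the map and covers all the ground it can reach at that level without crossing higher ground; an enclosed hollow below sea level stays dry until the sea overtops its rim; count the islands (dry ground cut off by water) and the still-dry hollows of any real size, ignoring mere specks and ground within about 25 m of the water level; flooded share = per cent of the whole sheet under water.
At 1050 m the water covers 86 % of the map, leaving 0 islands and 0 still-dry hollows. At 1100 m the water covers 88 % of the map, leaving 0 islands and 0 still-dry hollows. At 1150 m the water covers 90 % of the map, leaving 0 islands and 0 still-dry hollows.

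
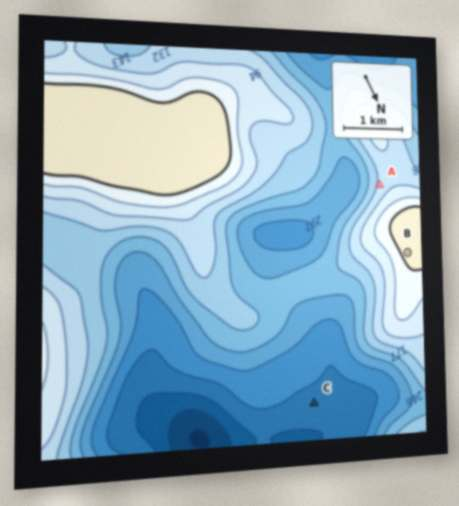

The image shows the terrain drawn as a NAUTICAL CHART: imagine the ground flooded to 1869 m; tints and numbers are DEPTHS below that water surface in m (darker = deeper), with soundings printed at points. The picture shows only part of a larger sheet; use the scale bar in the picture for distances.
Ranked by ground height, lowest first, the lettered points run C A B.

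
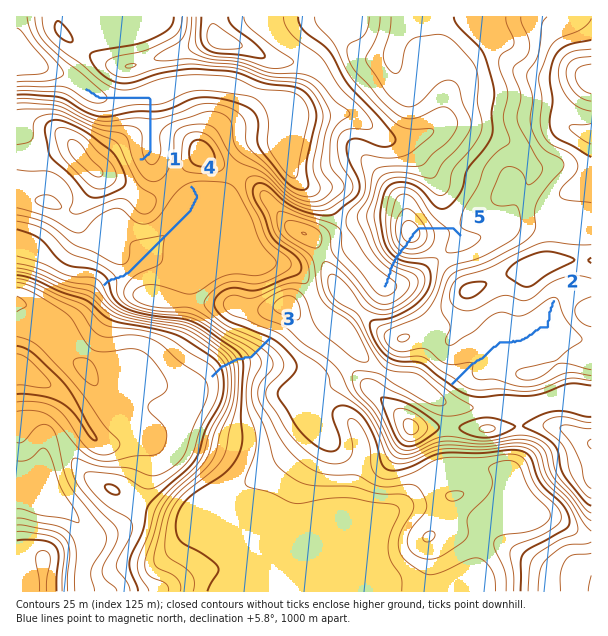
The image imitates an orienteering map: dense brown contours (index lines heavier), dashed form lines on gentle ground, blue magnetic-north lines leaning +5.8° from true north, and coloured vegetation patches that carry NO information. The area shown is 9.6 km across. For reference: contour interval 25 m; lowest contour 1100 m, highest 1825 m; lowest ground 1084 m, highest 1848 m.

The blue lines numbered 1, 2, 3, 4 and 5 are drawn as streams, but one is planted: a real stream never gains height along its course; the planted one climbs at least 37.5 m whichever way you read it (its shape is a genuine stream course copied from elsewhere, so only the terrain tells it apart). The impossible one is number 5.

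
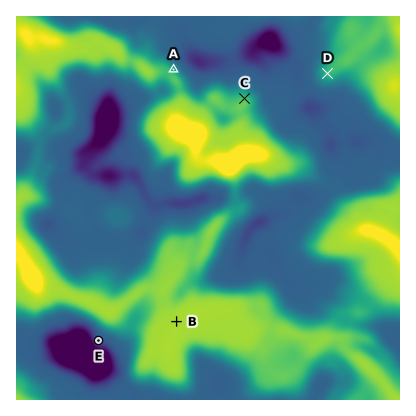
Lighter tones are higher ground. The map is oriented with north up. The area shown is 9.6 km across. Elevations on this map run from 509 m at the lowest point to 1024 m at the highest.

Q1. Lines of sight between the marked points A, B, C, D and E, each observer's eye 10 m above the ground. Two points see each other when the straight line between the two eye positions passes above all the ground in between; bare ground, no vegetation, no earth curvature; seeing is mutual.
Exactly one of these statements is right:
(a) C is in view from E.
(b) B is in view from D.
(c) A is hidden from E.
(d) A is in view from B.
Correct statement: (c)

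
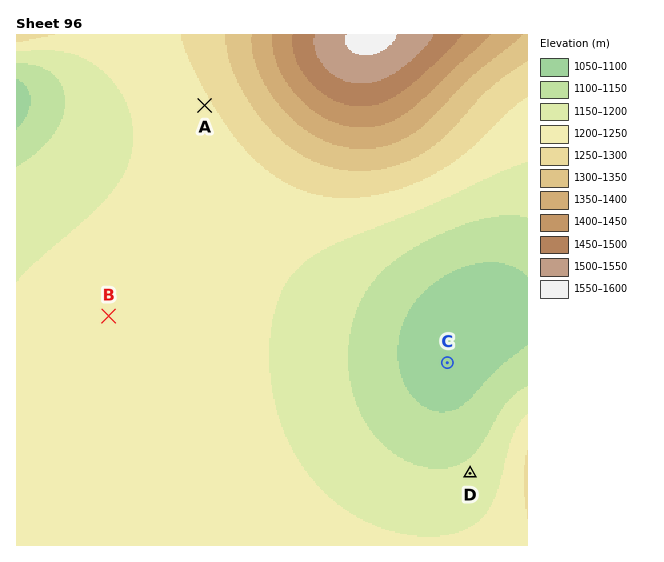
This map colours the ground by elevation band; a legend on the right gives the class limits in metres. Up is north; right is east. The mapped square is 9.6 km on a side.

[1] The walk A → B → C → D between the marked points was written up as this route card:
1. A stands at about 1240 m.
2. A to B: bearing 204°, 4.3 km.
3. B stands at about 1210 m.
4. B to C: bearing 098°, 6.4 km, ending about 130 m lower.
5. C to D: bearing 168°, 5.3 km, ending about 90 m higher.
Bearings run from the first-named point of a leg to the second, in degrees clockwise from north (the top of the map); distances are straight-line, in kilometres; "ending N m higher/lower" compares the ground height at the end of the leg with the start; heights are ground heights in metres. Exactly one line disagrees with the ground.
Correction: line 5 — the distance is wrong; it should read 2.1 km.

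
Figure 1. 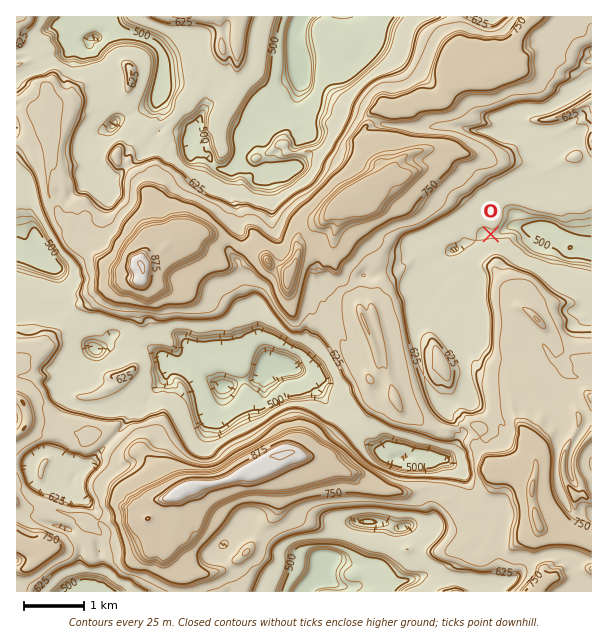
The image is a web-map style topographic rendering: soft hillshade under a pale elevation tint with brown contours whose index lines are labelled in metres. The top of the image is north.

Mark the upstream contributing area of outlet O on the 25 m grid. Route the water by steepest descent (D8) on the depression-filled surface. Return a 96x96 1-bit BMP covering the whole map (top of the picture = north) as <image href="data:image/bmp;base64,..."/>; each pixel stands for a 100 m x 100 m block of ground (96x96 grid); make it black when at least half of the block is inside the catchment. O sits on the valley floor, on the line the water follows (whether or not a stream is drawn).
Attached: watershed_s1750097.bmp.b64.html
<image width="96" height="96" href="data:image/bmp;base64,Qk2+BAAAAAAAAD4AAAAoAAAAYAAAAGAAAAABAAEAAAAAAIAEAAATCwAAEwsAAAIAAAAAAAAA////AAAAAAAAAAAAAAAAAAAAAAAAAAAAAAAAAAAAAAAAAAAAAAAAAAAAAAAAAAAAAAAAAAAAAAAAAAAAAAAAAAAAAAAAAAAAAAAAAAAAAAAAAAAAAAAAAAAAAAAAAAAAAAAAAAAAAAAAAAAAAAAAAAAAAAAAAAAAAAAAAAAAADAAAAAAAAAAAAAAAPgAAAAAAAAAAAAAAfgAAAAAAAAAAAAAAfwAAAAAAAAAAAAAA/gAAAAAAAAAAAAAA/gAAAAAAAAAAAAAA/gAAAAAAAAAAAAAA/wAAAAAAAAAAAAAA/wAAAAAAAAAAAAAA/wAAAAAAAAAAAAAB/wAAAAAAAAAAAAAH/gAAAAAAAAAAAAB//gAAAAAAAAAAAAD//gAAAAAAAAAAAAH//wAAAAAAAAAAAAH//wAAAAAAAAAAAAH//4AAAAAAAAAAAAH//8AAAAAAAAAAAfH//8AAAAAAAAAAB////8AAAAAAAAAAH////8AAAAAAAAAAP////8AAAAAAAAAAf////8AAAAAAAAAAf////8AAAAAAAAAAf////4AAAAAAAAAA/////AAAAAAAAAAA////4AAAAAAAAAAA////4AAAAAAAAAAA////wAAAAAAAAAAB////wAAAAAAAAAAD////gAAAAAAAAAAD////gAAAAAAAAAAD////AAAAAAAAAAAH///4AAAAAAAAAAAH///4AAAAAAAAAAAP///4AAAAAAAAAAAP///4AAAAAAAAAAAP///4AAAAAAAAAAAf///4AAAAAAAAAAA////4AAAAAAAAAAB////4AAAAAAAAAAB////wAAAAAAAAAAB////wAAAAAAAAAAD////gAAAAAAAAAAD////AAAAAAAAAAAH////AAAAAAAAAAAH////AAAAAAAAAAAH///+AAAAAAAAAAAH///+AAAAAAAAAAAH///+AAAAAAAAAAAH///+AAAAAAAAAAAH///+AAAAAAAAAAAD///+AAAAAAAAAAAD///+AAAAAAAAAAAD///8AAAAAAAAAAAD///wAAAAAAAAAAAB///gAAAAAAAAAAAAP//AAAAAAAAAAAAAH/+AAAAAAAAAAAAAB/8AAAAAAAAAAAAAAP4AAAAAAAAAAAAAABwAAAAAAAAAAAAAAAAAAAAAAAAAAAAAAAAAAAAAAAAAAAAAAAAAAAAAAAAAAAAAAAAAAAAAAAAAAAAAAAAAAAAAAAAAAAAAAAAAAAAAAAAAAAAAAAAAAAAAAAAAAAAAAAAAAAAAAAAAAAAAAAAAAAAAAAAAAAAAAAAAAAAAAAAAAAAAAAAAAAAAAAAAAAAAAAAAAAAAAAAAAAAAAAAAAAAAAAAAAAAAAAAAAAAAAAAAAAAAAAAAAAAAAAAAAAAAAAAAAAAAAAAAAAAAAAAAAAAAAAAAAAAAAAAAAAAAAAAAAAAAAAAAAAAAAAAAAAAAAAAAAAAAAAAAAAAAAAAAAAAAAAAAAAAAAAAAAAAAAAAAAAAAAAAAAAAAAAAAAAAAAAAAAAAAAAAAAAAAAAAAAAA="/>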